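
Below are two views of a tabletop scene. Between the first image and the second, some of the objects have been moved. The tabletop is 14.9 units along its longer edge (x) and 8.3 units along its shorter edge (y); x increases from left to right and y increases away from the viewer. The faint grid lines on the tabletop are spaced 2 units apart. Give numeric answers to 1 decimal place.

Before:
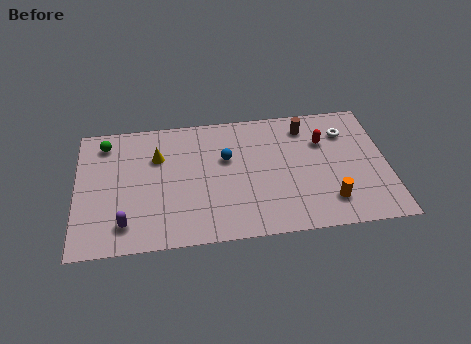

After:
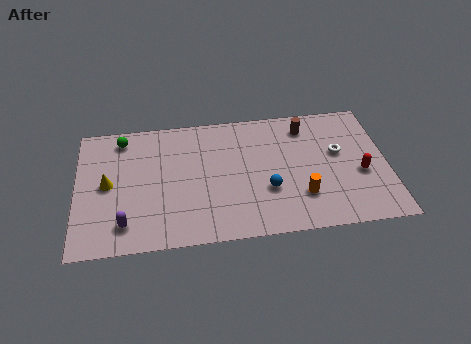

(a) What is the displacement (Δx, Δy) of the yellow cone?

(-2.4, -1.5)

The yellow cone started near (3.9, 5.7) and ended near (1.5, 4.2).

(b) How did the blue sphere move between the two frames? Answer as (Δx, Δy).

(1.9, -2.3)

From the two frames, the blue sphere sits at roughly (7.2, 5.2) before and (9.1, 2.9) after.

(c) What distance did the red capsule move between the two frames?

2.9

The red capsule was near (11.9, 5.7) before and (13.6, 3.4) after, so it travelled √(1.7² + 2.3²) ≈ 2.9 units.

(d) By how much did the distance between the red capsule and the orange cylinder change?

-0.8

Before: roughly 3.9 units apart; after: 3.1. That's 0.8 units closer together.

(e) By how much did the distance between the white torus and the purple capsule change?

-0.8

Before: roughly 11.6 units apart; after: 10.8. That's 0.8 units closer together.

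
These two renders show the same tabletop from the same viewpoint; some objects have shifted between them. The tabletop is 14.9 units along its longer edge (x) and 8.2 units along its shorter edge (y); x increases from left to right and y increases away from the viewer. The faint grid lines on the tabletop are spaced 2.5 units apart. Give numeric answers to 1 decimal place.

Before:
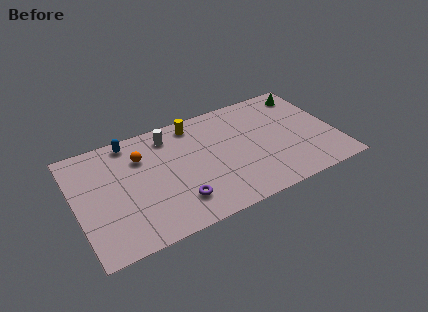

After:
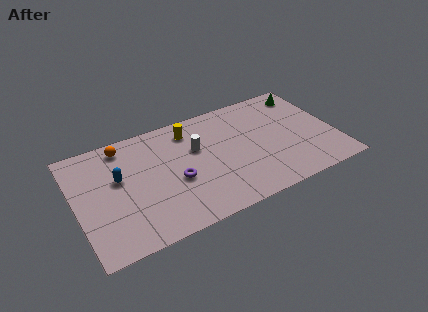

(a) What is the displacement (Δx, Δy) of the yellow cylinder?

(-0.3, -0.4)

From the two frames, the yellow cylinder sits at roughly (7.1, 7.1) before and (6.8, 6.7) after.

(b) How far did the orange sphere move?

1.5

The orange sphere moved from about (3.9, 5.9) to (3.0, 7.1), a distance of √(0.9² + 1.2²) ≈ 1.5.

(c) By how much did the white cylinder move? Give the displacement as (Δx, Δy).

(1.4, -1.6)

The white cylinder was at about (5.6, 6.8) and moved to about (7.0, 5.2).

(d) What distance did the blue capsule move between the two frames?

2.6

The blue capsule was near (3.4, 7.3) before and (2.5, 4.9) after, so it travelled √(0.9² + 2.4²) ≈ 2.6 units.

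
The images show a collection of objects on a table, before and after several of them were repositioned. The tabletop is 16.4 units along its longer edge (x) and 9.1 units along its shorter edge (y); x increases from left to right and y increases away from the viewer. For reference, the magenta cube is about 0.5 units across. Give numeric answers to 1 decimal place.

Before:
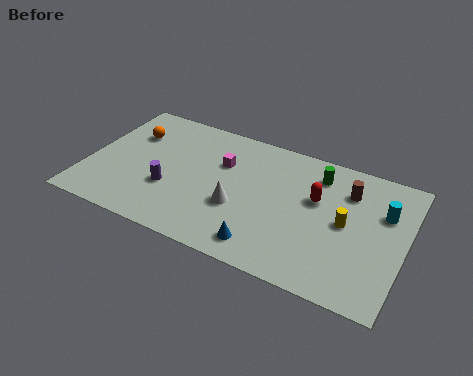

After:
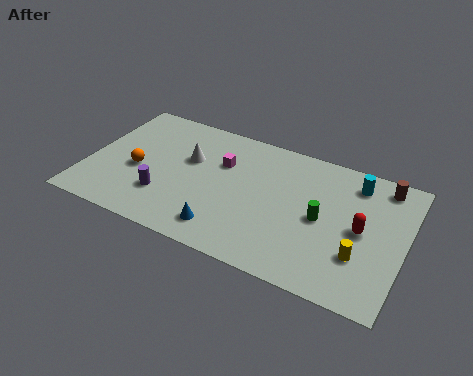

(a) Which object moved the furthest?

the white cone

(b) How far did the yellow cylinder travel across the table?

2.0

The yellow cylinder was near (13.4, 4.6) before and (14.3, 2.8) after, so it travelled √(0.9² + 1.8²) ≈ 2.0 units.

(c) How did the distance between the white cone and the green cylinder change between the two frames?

+1.8

They were about 5.4 units apart before and 7.2 after — 1.8 units further apart.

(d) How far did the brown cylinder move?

2.0

The brown cylinder moved from about (13.3, 6.8) to (15.0, 7.9), a distance of √(1.7² + 1.1²) ≈ 2.0.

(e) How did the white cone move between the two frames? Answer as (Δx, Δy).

(-2.9, 2.3)

The white cone started near (8.0, 3.4) and ended near (5.1, 5.7).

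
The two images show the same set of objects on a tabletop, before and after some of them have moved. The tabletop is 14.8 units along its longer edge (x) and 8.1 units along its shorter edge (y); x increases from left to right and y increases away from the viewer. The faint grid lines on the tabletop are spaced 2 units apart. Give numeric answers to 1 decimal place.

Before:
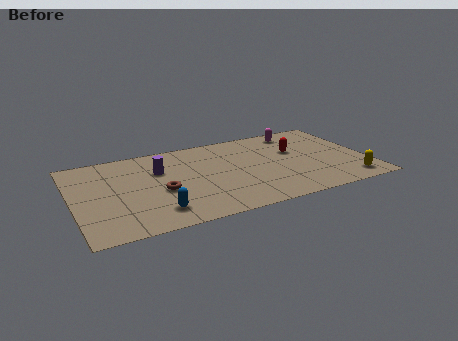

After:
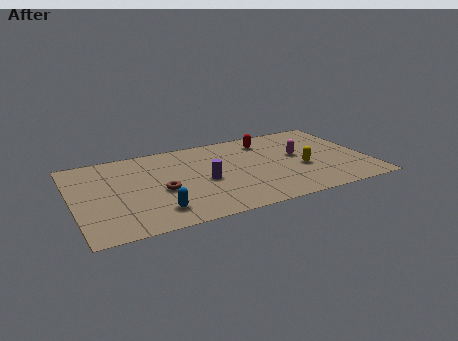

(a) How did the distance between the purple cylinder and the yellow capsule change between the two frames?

-5.2

Before: roughly 10.1 units apart; after: 4.9. That's 5.2 units closer together.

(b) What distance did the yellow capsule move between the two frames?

3.0

The yellow capsule moved from about (13.6, 1.2) to (11.4, 3.2), a distance of √(2.2² + 2.0²) ≈ 3.0.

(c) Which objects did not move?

the brown torus and the blue capsule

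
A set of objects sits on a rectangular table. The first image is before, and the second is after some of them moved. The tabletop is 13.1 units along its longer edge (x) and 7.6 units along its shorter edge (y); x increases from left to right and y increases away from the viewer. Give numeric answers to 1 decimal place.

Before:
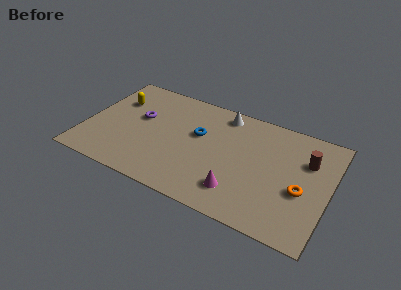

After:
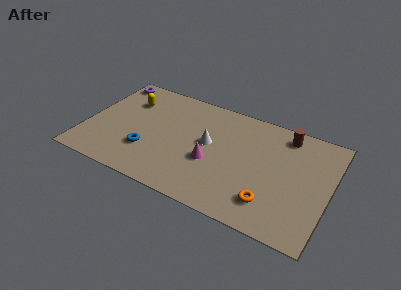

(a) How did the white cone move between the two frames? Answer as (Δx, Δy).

(-0.5, -2.4)

The white cone was at about (7.1, 6.6) and moved to about (6.6, 4.2).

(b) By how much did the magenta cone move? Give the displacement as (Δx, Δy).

(-1.6, 1.3)

The magenta cone started near (8.5, 1.7) and ended near (6.9, 3.0).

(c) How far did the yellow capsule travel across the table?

0.6

The yellow capsule moved from about (1.4, 5.3) to (2.0, 5.5), a distance of √(0.6² + 0.2²) ≈ 0.6.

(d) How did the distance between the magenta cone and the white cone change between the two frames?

-3.9

The distance was about 5.1 in the first image and 1.2 in the second, so they moved 3.9 units closer together.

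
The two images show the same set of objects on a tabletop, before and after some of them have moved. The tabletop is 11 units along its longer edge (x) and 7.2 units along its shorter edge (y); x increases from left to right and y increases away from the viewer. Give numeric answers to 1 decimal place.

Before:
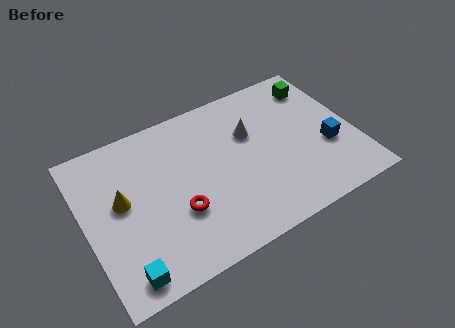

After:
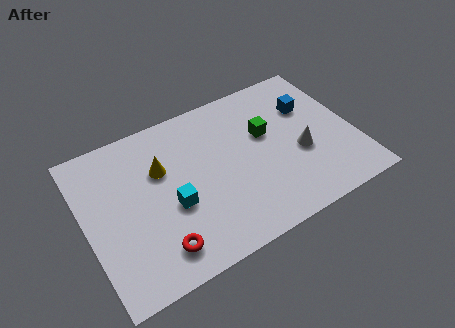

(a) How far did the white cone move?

2.5

From (6.9, 4.7) to (8.7, 2.9), the white cone covered √(1.8² + 1.8²) ≈ 2.5 units.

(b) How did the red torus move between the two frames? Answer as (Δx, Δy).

(-1.0, -1.2)

The red torus started near (3.6, 2.5) and ended near (2.6, 1.3).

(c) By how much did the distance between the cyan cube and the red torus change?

-1.1

They were about 2.9 units apart before and 1.8 after — 1.1 units closer together.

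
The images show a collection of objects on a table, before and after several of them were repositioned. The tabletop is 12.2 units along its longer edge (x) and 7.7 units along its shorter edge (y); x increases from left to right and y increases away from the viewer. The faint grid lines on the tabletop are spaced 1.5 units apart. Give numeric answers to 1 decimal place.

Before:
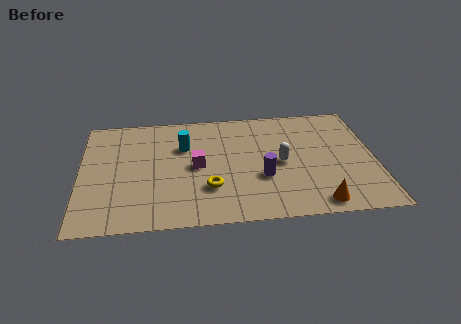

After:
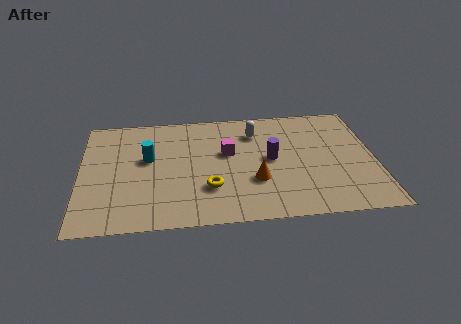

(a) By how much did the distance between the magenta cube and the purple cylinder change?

-1.0

They were about 2.9 units apart before and 1.9 after — 1.0 units closer together.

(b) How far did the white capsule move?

2.4

From (8.3, 3.7) to (7.3, 5.9), the white capsule covered √(1.0² + 2.2²) ≈ 2.4 units.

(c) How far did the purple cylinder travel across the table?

1.3

From (7.5, 2.8) to (7.9, 4.0), the purple cylinder covered √(0.4² + 1.2²) ≈ 1.3 units.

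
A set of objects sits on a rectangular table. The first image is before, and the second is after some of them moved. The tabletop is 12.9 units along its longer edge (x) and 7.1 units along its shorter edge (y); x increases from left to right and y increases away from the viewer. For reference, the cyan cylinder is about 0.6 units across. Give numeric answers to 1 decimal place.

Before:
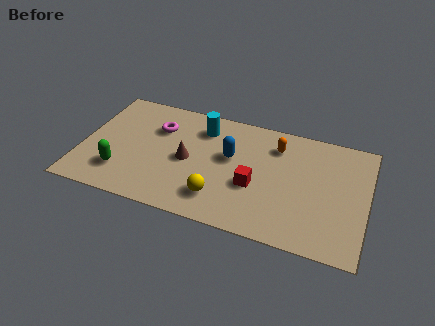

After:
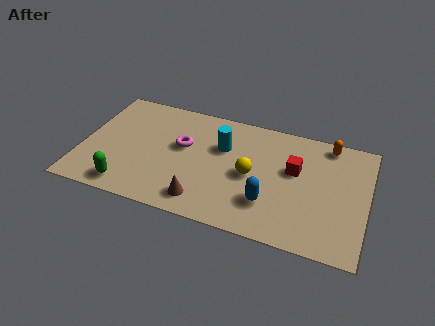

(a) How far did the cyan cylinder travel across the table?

1.3

The cyan cylinder moved from about (5.3, 5.6) to (6.3, 4.7), a distance of √(1.0² + 0.9²) ≈ 1.3.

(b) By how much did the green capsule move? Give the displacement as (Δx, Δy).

(0.4, -0.8)

The green capsule was at about (1.9, 1.8) and moved to about (2.3, 1.0).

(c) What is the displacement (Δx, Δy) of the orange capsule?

(2.3, 0.8)

The orange capsule started near (8.7, 5.5) and ended near (11.0, 6.3).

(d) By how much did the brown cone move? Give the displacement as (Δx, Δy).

(0.9, -2.2)

The brown cone was at about (4.8, 3.4) and moved to about (5.7, 1.2).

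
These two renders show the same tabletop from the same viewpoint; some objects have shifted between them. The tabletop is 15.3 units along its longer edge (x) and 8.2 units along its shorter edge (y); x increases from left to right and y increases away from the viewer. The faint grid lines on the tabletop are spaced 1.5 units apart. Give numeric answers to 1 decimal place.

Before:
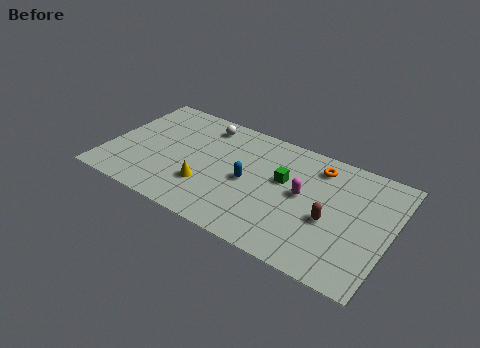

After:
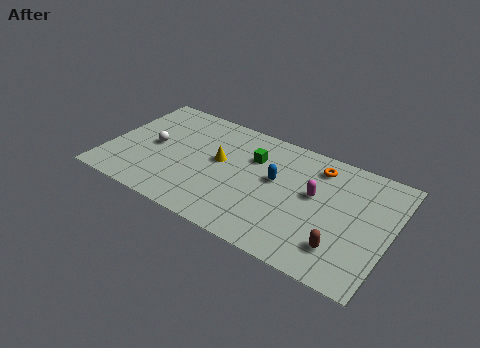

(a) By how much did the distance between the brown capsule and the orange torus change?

+1.7

They were about 3.5 units apart before and 5.2 after — 1.7 units further apart.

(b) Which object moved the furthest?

the white sphere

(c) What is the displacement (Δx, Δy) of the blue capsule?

(1.4, 0.8)

From the two frames, the blue capsule sits at roughly (7.7, 3.9) before and (9.1, 4.7) after.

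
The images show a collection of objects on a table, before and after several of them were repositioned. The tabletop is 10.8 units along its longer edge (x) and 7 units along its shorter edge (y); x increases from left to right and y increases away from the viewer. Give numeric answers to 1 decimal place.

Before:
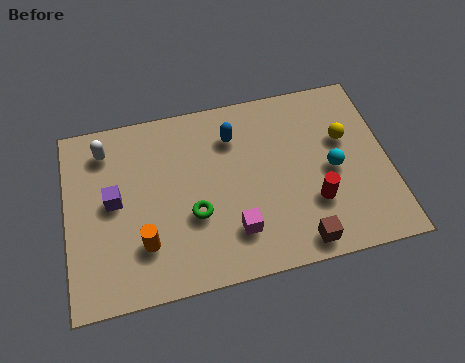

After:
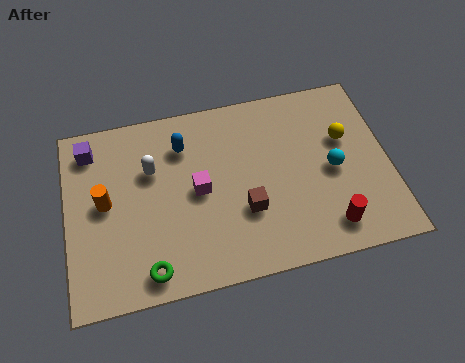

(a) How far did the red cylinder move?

1.1

From (8.2, 2.2) to (8.6, 1.2), the red cylinder covered √(0.4² + 1.0²) ≈ 1.1 units.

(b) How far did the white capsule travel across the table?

1.9

The white capsule was near (1.4, 5.7) before and (2.9, 4.6) after, so it travelled √(1.5² + 1.1²) ≈ 1.9 units.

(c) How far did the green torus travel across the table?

2.3

The green torus moved from about (4.2, 2.6) to (2.6, 0.9), a distance of √(1.6² + 1.7²) ≈ 2.3.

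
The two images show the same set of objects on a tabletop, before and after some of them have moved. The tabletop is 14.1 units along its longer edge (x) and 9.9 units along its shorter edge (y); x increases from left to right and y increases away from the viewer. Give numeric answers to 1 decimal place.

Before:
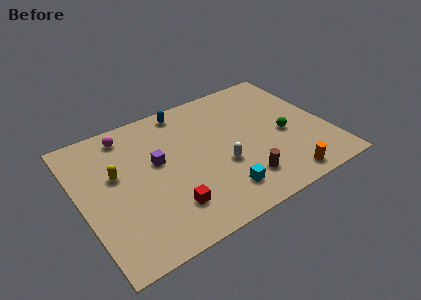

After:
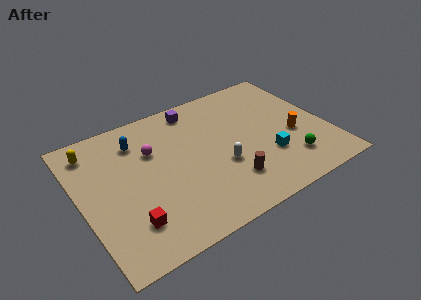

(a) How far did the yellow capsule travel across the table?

2.5

From (2.1, 5.9) to (1.1, 8.2), the yellow capsule covered √(1.0² + 2.3²) ≈ 2.5 units.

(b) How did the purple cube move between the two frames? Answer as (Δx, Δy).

(2.7, 2.9)

From the two frames, the purple cube sits at roughly (4.4, 5.7) before and (7.1, 8.6) after.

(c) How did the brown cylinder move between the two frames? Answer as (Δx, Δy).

(-0.7, 0.3)

From the two frames, the brown cylinder sits at roughly (8.7, 2.1) before and (8.0, 2.4) after.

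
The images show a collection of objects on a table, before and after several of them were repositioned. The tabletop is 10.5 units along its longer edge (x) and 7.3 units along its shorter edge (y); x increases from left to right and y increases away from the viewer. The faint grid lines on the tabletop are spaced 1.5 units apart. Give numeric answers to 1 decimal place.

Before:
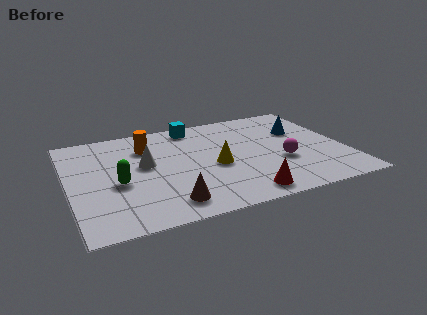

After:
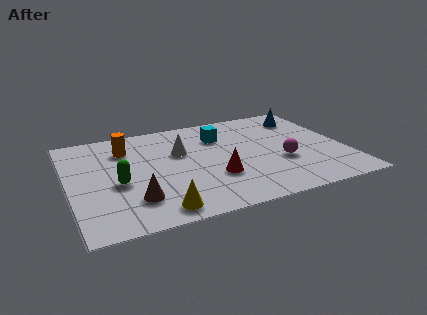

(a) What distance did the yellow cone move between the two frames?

3.3

The yellow cone moved from about (5.5, 3.2) to (3.1, 0.9), a distance of √(2.4² + 2.3²) ≈ 3.3.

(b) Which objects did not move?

the magenta sphere and the green capsule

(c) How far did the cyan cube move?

1.4

The cyan cube moved from about (5.0, 6.4) to (5.9, 5.3), a distance of √(0.9² + 1.1²) ≈ 1.4.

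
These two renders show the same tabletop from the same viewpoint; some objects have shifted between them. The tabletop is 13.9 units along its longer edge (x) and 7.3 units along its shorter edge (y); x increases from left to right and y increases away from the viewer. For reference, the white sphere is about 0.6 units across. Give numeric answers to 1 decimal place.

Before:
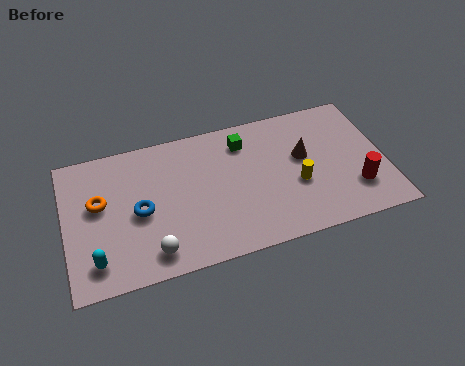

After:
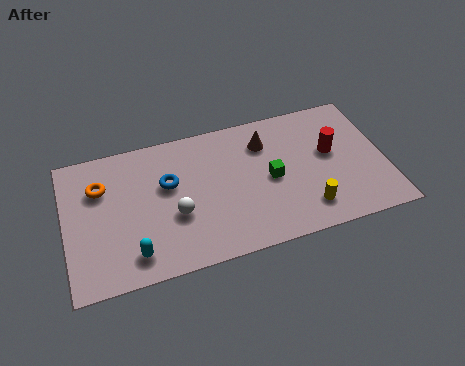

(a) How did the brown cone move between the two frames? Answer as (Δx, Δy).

(-1.6, 1.2)

The brown cone was at about (10.4, 4.3) and moved to about (8.8, 5.5).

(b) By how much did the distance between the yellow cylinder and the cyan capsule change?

-1.4

The distance was about 8.9 in the first image and 7.5 in the second, so they moved 1.4 units closer together.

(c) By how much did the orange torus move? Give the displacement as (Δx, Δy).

(0.1, 0.8)

The orange torus started near (1.5, 4.3) and ended near (1.6, 5.1).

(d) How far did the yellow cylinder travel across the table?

1.4

The yellow cylinder was near (10.0, 2.9) before and (10.3, 1.5) after, so it travelled √(0.3² + 1.4²) ≈ 1.4 units.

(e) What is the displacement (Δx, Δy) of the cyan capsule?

(1.6, -0.1)

The cyan capsule was at about (1.2, 1.4) and moved to about (2.8, 1.3).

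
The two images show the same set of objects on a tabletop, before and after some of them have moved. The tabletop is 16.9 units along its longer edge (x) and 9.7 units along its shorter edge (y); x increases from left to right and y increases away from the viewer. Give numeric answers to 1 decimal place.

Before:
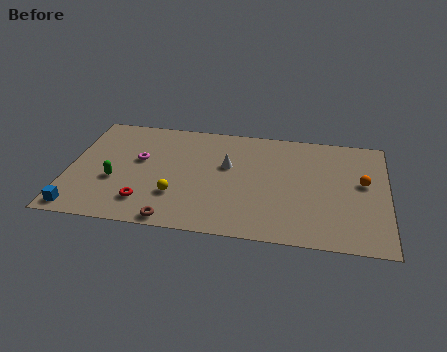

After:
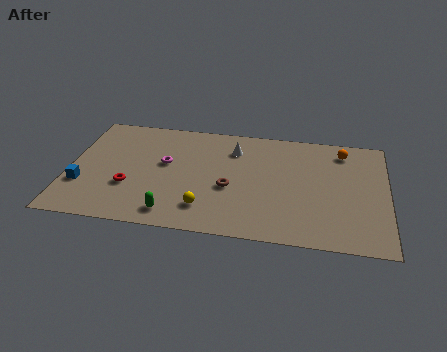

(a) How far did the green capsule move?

3.9

The green capsule was near (2.5, 3.7) before and (5.7, 1.4) after, so it travelled √(3.2² + 2.3²) ≈ 3.9 units.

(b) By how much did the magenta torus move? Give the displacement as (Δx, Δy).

(1.4, -0.1)

The magenta torus started near (3.7, 5.7) and ended near (5.1, 5.6).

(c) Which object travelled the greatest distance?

the brown torus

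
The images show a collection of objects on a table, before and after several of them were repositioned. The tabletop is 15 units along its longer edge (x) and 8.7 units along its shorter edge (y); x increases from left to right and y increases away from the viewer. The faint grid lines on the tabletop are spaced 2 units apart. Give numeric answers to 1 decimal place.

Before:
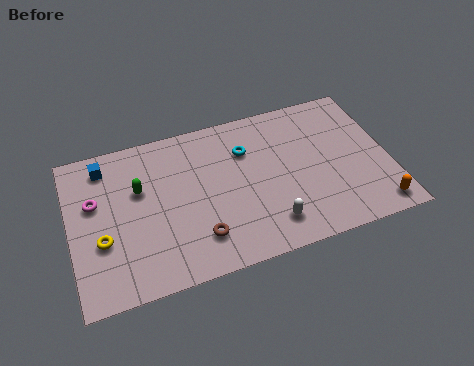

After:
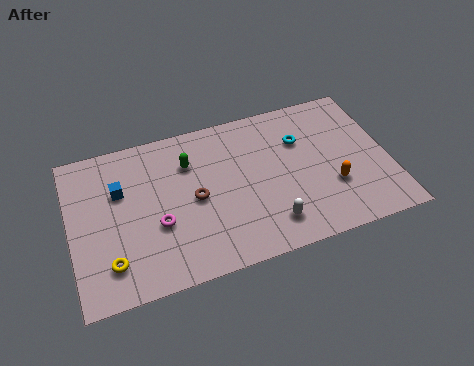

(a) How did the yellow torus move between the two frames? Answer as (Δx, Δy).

(0.3, -1.3)

The yellow torus started near (1.4, 3.2) and ended near (1.7, 1.9).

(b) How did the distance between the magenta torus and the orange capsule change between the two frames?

-5.4

The distance was about 13.6 in the first image and 8.2 in the second, so they moved 5.4 units closer together.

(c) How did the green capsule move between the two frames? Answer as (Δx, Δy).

(2.4, 0.8)

The green capsule started near (3.3, 5.5) and ended near (5.7, 6.3).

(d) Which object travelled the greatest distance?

the magenta torus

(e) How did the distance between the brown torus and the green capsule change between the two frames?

-2.2

Before: roughly 4.3 units apart; after: 2.1. That's 2.2 units closer together.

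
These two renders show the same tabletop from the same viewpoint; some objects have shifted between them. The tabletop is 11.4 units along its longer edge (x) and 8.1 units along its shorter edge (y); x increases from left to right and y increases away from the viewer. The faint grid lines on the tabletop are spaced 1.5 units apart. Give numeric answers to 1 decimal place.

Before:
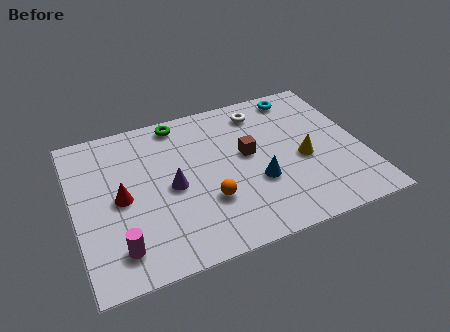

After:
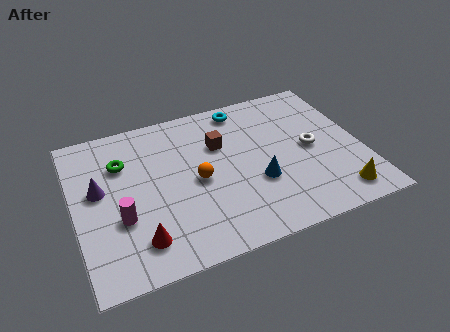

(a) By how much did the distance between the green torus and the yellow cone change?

+3.4

They were about 5.9 units apart before and 9.3 after — 3.4 units further apart.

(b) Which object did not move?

the blue cone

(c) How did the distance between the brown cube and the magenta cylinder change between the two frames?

-1.3

Before: roughly 6.2 units apart; after: 4.9. That's 1.3 units closer together.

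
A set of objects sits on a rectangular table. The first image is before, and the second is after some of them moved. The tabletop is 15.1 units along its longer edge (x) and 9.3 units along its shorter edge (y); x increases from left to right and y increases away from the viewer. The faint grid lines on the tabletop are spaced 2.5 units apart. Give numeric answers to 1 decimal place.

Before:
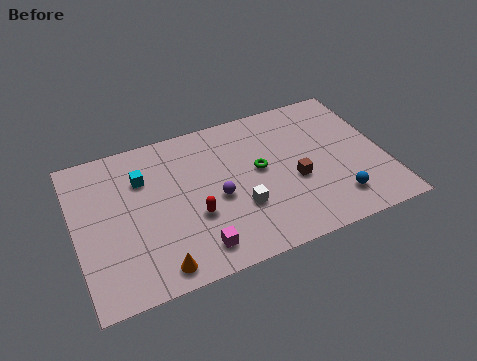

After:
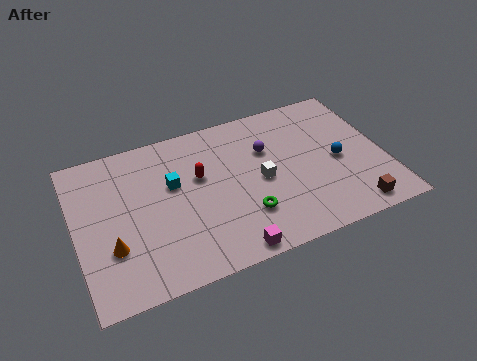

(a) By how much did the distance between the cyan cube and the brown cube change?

+1.8

The distance was about 7.7 in the first image and 9.5 in the second, so they moved 1.8 units further apart.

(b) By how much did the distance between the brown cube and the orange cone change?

+4.2

They were about 7.5 units apart before and 11.7 after — 4.2 units further apart.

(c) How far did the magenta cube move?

1.7

The magenta cube was near (5.5, 1.5) before and (7.0, 0.8) after, so it travelled √(1.5² + 0.7²) ≈ 1.7 units.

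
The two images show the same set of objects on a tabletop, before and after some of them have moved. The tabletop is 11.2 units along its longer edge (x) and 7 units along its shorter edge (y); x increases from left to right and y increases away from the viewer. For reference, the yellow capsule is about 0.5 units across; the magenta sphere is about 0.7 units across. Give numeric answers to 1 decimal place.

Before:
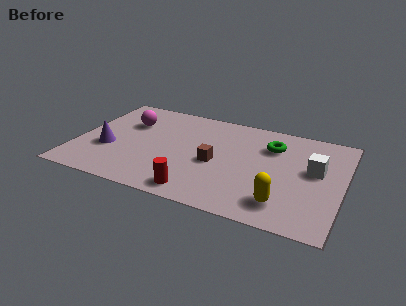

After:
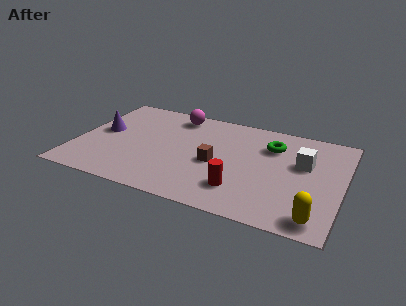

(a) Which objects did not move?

the brown cube and the green torus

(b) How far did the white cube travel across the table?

0.6

From (10.0, 4.0) to (9.5, 4.3), the white cube covered √(0.5² + 0.3²) ≈ 0.6 units.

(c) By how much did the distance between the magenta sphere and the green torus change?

-1.8

Before: roughly 6.1 units apart; after: 4.3. That's 1.8 units closer together.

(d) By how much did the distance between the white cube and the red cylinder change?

-2.0

The distance was about 5.5 in the first image and 3.5 in the second, so they moved 2.0 units closer together.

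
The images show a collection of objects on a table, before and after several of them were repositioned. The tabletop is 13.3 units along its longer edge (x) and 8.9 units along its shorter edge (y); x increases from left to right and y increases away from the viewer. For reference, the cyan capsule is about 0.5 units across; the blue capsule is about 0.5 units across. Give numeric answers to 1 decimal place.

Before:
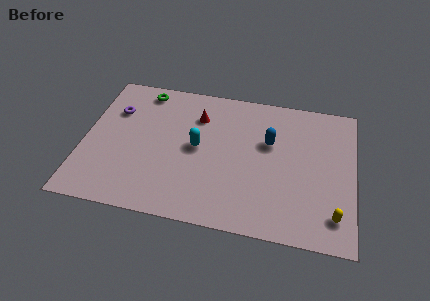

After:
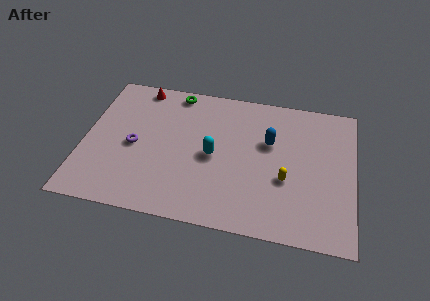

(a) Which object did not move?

the blue capsule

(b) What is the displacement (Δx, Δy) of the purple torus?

(1.1, -2.1)

The purple torus was at about (1.4, 6.2) and moved to about (2.5, 4.1).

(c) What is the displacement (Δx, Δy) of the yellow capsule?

(-2.4, 1.7)

From the two frames, the yellow capsule sits at roughly (12.4, 1.7) before and (10.0, 3.4) after.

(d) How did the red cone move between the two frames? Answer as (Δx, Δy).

(-3.0, 1.4)

The red cone was at about (5.5, 6.6) and moved to about (2.5, 8.0).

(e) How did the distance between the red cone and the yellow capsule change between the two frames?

+0.3

The distance was about 8.5 in the first image and 8.8 in the second, so they moved 0.3 units further apart.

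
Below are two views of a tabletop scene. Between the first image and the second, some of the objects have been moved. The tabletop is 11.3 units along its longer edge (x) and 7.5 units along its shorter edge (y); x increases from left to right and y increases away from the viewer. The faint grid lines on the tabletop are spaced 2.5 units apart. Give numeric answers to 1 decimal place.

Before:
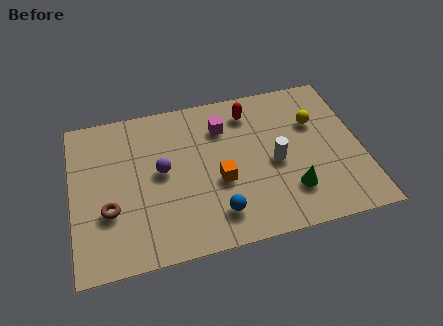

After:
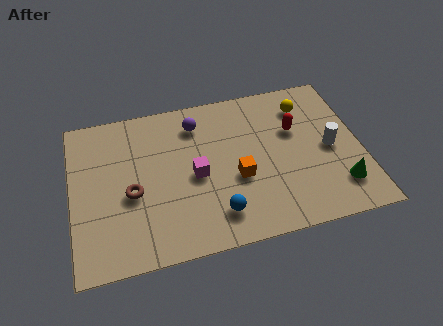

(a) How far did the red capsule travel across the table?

2.1

From (7.1, 6.1) to (8.8, 4.8), the red capsule covered √(1.7² + 1.3²) ≈ 2.1 units.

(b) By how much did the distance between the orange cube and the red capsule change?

-0.4

They were about 3.4 units apart before and 3.0 after — 0.4 units closer together.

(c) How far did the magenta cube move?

2.4

From (6.0, 5.6) to (4.8, 3.5), the magenta cube covered √(1.2² + 2.1²) ≈ 2.4 units.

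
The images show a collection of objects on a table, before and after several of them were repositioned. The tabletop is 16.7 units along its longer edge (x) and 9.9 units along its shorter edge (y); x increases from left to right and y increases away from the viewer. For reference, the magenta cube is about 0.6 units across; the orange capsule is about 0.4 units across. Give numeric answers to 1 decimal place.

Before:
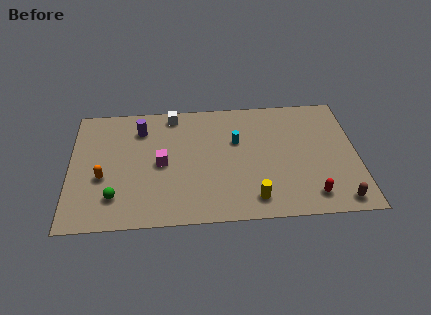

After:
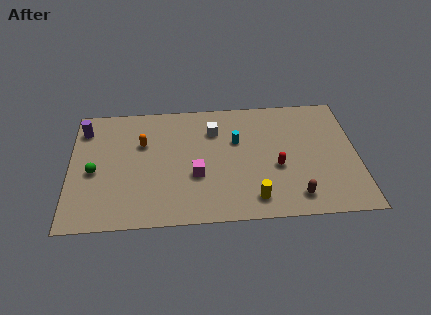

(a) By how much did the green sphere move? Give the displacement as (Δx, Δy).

(-1.2, 2.1)

From the two frames, the green sphere sits at roughly (2.6, 2.3) before and (1.4, 4.4) after.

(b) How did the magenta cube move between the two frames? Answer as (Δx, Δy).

(2.0, -1.1)

The magenta cube was at about (5.3, 4.8) and moved to about (7.3, 3.7).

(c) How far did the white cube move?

2.8

From (6.0, 8.8) to (8.4, 7.3), the white cube covered √(2.4² + 1.5²) ≈ 2.8 units.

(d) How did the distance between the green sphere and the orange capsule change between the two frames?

+1.8

They were about 1.7 units apart before and 3.5 after — 1.8 units further apart.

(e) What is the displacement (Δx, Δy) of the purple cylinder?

(-3.3, 0.2)

The purple cylinder was at about (4.1, 7.7) and moved to about (0.8, 7.9).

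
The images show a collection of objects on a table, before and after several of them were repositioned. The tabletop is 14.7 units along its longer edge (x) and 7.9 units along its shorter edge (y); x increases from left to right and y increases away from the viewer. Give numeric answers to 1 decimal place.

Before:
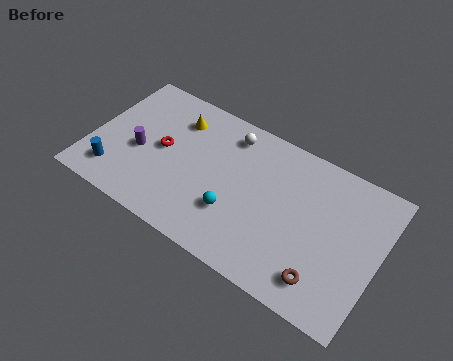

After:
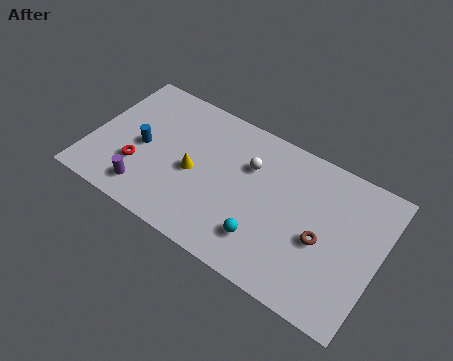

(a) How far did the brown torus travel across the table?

1.9

The brown torus was near (12.3, 1.5) before and (11.9, 3.4) after, so it travelled √(0.4² + 1.9²) ≈ 1.9 units.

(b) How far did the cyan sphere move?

1.7

From (7.6, 2.5) to (9.2, 1.9), the cyan sphere covered √(1.6² + 0.6²) ≈ 1.7 units.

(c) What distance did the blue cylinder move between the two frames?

2.4

The blue cylinder moved from about (1.5, 1.6) to (2.6, 3.7), a distance of √(1.1² + 2.1²) ≈ 2.4.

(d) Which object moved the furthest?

the yellow cone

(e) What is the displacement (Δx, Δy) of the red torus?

(-1.0, -1.6)

The red torus started near (3.6, 4.1) and ended near (2.6, 2.5).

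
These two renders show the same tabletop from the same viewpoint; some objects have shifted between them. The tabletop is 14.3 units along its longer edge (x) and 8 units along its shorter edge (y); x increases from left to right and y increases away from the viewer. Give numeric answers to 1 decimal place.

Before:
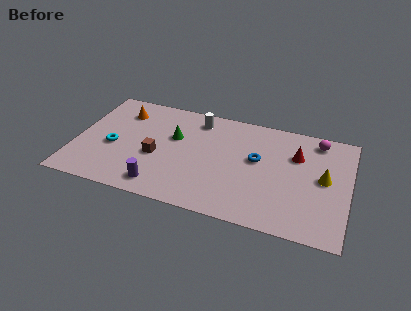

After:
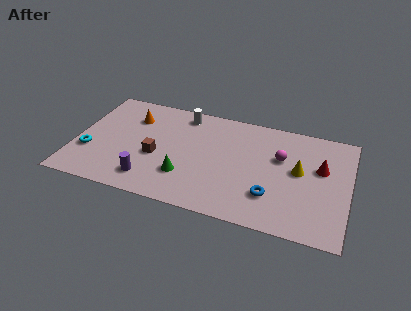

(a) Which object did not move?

the brown cube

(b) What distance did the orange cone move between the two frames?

0.7

The orange cone moved from about (2.2, 6.2) to (2.8, 5.9), a distance of √(0.6² + 0.3²) ≈ 0.7.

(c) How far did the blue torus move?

2.6

The blue torus moved from about (9.5, 4.6) to (10.4, 2.2), a distance of √(0.9² + 2.4²) ≈ 2.6.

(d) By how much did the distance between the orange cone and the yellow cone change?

-2.0

Before: roughly 11.0 units apart; after: 9.0. That's 2.0 units closer together.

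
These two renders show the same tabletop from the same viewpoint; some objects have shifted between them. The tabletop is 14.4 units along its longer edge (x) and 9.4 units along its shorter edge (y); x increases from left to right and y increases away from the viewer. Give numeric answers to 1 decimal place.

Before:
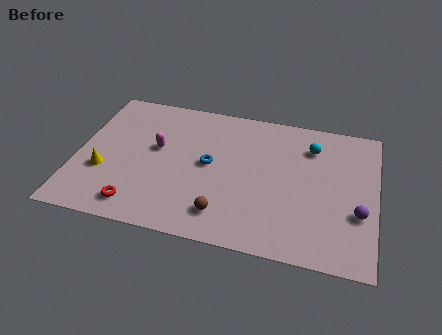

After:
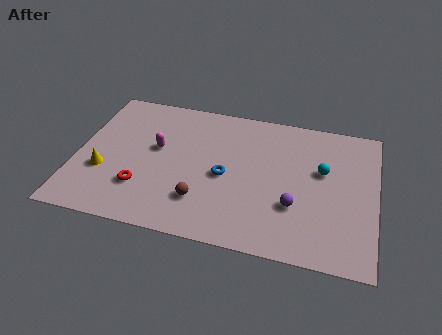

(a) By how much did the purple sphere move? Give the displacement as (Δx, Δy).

(-3.0, -0.2)

The purple sphere was at about (13.6, 3.3) and moved to about (10.6, 3.1).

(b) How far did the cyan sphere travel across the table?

1.6

The cyan sphere moved from about (11.2, 7.2) to (11.8, 5.7), a distance of √(0.6² + 1.5²) ≈ 1.6.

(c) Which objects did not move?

the yellow cone and the magenta capsule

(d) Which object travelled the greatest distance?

the purple sphere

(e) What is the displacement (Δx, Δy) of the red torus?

(0.1, 1.2)

The red torus was at about (3.2, 1.4) and moved to about (3.3, 2.6).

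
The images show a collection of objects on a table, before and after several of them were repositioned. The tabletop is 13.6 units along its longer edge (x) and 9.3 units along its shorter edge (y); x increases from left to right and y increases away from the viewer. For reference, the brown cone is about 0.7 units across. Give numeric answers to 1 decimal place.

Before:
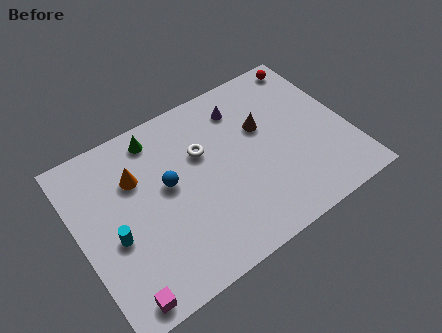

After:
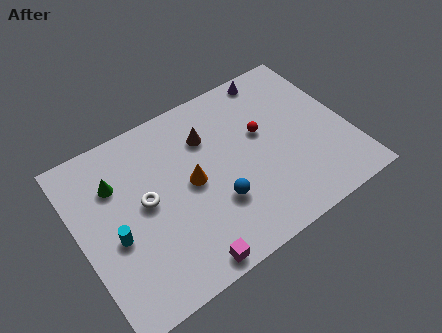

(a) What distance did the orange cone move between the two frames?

3.0

From (3.1, 6.4) to (5.6, 4.7), the orange cone covered √(2.5² + 1.7²) ≈ 3.0 units.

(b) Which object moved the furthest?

the red sphere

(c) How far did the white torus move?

3.3

The white torus moved from about (6.4, 6.0) to (3.3, 4.9), a distance of √(3.1² + 1.1²) ≈ 3.3.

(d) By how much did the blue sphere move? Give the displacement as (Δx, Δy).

(2.1, -2.2)

The blue sphere was at about (4.5, 5.2) and moved to about (6.6, 3.0).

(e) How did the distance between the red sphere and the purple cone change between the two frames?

-0.8

Before: roughly 3.9 units apart; after: 3.1. That's 0.8 units closer together.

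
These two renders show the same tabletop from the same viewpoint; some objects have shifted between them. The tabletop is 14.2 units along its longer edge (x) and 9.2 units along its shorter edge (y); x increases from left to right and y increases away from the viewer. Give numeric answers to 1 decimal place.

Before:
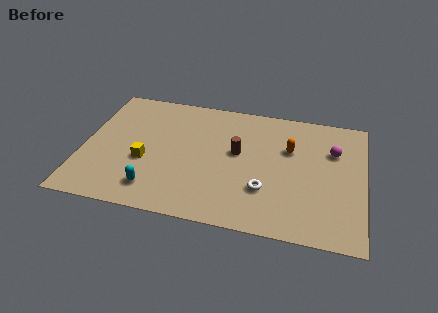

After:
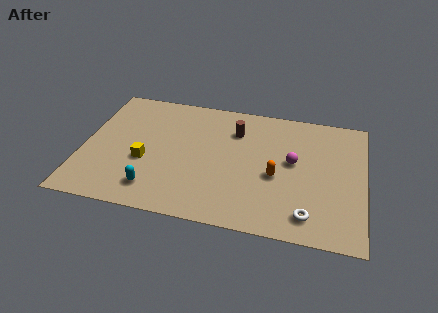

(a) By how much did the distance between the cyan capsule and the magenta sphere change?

-2.3

The distance was about 9.9 in the first image and 7.6 in the second, so they moved 2.3 units closer together.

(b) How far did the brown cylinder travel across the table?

1.6

The brown cylinder moved from about (7.8, 5.2) to (7.6, 6.8), a distance of √(0.2² + 1.6²) ≈ 1.6.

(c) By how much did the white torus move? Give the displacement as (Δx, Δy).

(2.2, -1.3)

The white torus started near (9.3, 2.8) and ended near (11.5, 1.5).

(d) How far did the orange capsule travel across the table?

2.2

From (10.4, 6.0) to (9.8, 3.9), the orange capsule covered √(0.6² + 2.1²) ≈ 2.2 units.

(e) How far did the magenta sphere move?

2.3

The magenta sphere moved from about (12.6, 6.3) to (10.6, 5.1), a distance of √(2.0² + 1.2²) ≈ 2.3.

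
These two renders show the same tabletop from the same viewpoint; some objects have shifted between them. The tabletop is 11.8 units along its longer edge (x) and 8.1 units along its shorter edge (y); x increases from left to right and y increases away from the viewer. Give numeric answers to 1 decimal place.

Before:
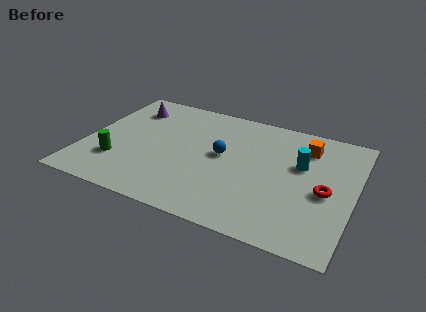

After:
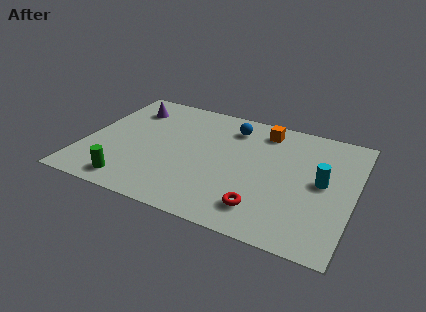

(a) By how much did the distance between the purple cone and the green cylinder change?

+1.3

Before: roughly 4.0 units apart; after: 5.3. That's 1.3 units further apart.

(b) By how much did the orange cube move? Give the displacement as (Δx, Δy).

(-1.9, 0.5)

The orange cube was at about (9.5, 6.3) and moved to about (7.6, 6.8).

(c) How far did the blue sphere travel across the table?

2.1

The blue sphere moved from about (6.0, 4.4) to (6.2, 6.5), a distance of √(0.2² + 2.1²) ≈ 2.1.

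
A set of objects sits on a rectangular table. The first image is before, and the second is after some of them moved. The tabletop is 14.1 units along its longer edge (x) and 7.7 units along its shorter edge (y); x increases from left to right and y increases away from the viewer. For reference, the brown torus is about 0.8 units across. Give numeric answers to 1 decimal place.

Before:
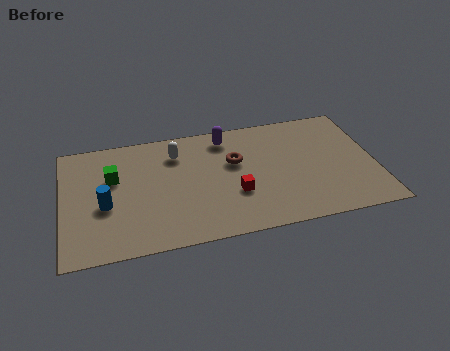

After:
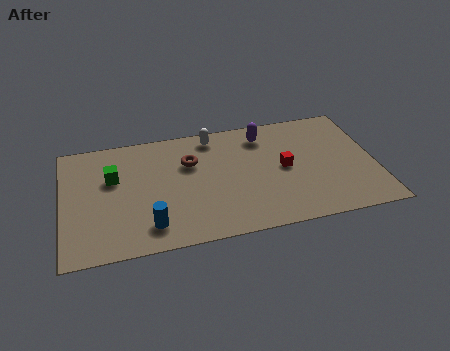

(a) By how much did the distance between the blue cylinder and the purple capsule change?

+0.7

Before: roughly 6.5 units apart; after: 7.2. That's 0.7 units further apart.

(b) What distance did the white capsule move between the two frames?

1.9

The white capsule moved from about (5.2, 5.9) to (6.9, 6.7), a distance of √(1.7² + 0.8²) ≈ 1.9.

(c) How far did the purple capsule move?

1.7

The purple capsule was near (7.5, 6.5) before and (9.2, 6.3) after, so it travelled √(1.7² + 0.2²) ≈ 1.7 units.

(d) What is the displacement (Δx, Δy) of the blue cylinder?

(1.9, -1.7)

The blue cylinder was at about (1.9, 3.2) and moved to about (3.8, 1.5).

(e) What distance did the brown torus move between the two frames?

2.0

The brown torus was near (7.8, 4.8) before and (5.8, 5.2) after, so it travelled √(2.0² + 0.4²) ≈ 2.0 units.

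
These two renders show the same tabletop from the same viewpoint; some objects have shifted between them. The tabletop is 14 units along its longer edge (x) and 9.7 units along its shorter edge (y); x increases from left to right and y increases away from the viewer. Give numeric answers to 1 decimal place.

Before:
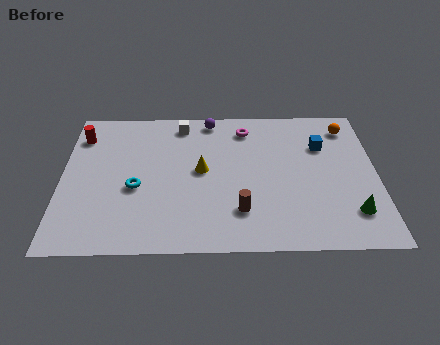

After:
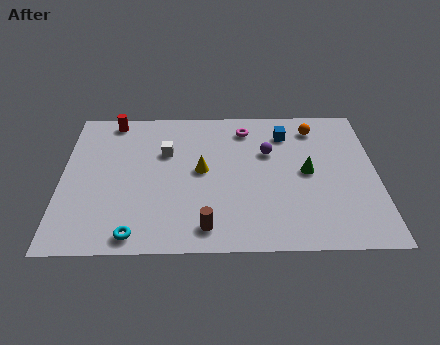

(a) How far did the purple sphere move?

3.5

The purple sphere was near (6.6, 8.7) before and (9.2, 6.3) after, so it travelled √(2.6² + 2.4²) ≈ 3.5 units.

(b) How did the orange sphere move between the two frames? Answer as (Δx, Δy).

(-1.5, 0.0)

From the two frames, the orange sphere sits at roughly (12.8, 8.0) before and (11.3, 8.0) after.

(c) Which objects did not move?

the yellow cone and the magenta torus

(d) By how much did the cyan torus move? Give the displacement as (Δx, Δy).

(0.0, -3.0)

The cyan torus started near (3.3, 4.0) and ended near (3.3, 1.0).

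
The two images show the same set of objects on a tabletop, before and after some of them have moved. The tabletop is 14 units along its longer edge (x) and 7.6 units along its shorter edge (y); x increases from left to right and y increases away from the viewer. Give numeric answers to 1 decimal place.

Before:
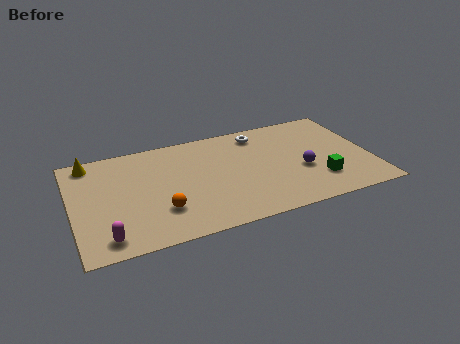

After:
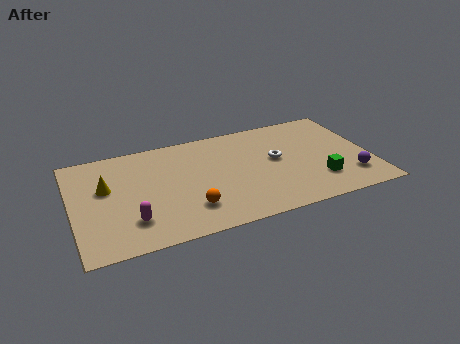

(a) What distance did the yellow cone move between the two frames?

2.2

The yellow cone moved from about (1.0, 6.7) to (1.6, 4.6), a distance of √(0.6² + 2.1²) ≈ 2.2.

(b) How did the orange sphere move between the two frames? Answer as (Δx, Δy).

(1.3, -0.3)

From the two frames, the orange sphere sits at roughly (4.0, 2.2) before and (5.3, 1.9) after.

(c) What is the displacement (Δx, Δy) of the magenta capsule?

(1.2, 0.8)

The magenta capsule was at about (1.4, 1.1) and moved to about (2.6, 1.9).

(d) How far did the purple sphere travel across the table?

2.5

The purple sphere was near (10.7, 3.0) before and (12.9, 1.8) after, so it travelled √(2.2² + 1.2²) ≈ 2.5 units.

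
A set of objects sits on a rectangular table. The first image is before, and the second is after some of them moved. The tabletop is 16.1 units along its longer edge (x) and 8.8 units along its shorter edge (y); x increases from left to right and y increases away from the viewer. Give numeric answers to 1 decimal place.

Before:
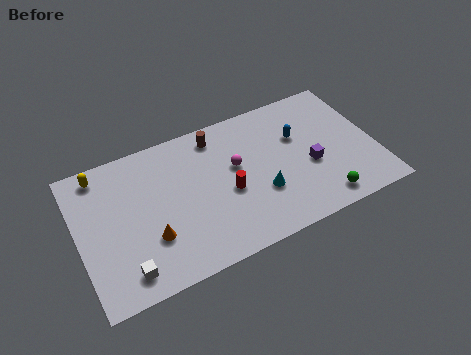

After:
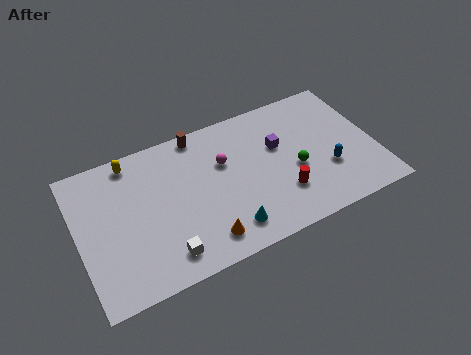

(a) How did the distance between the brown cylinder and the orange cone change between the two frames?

+0.3

Before: roughly 6.2 units apart; after: 6.5. That's 0.3 units further apart.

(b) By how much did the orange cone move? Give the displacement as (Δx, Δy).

(2.7, -1.3)

The orange cone was at about (3.7, 2.8) and moved to about (6.4, 1.5).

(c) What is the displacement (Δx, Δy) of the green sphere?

(-1.1, 2.5)

The green sphere was at about (12.8, 1.2) and moved to about (11.7, 3.7).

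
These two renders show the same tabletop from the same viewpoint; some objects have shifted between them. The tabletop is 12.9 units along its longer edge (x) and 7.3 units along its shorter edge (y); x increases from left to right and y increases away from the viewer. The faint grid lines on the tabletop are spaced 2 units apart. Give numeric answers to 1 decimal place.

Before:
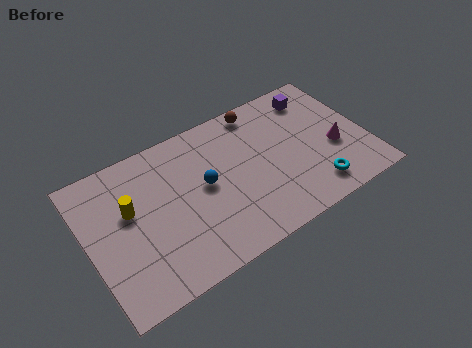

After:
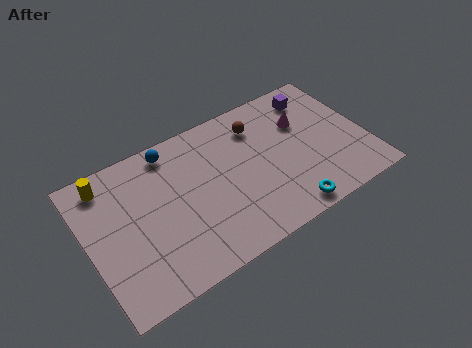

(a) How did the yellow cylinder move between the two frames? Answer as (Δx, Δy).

(-0.8, 1.8)

From the two frames, the yellow cylinder sits at roughly (2.0, 4.4) before and (1.2, 6.2) after.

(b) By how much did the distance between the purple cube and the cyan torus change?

+0.9

Before: roughly 4.8 units apart; after: 5.7. That's 0.9 units further apart.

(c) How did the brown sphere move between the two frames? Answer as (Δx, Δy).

(-0.2, -0.8)

The brown sphere started near (8.4, 6.5) and ended near (8.2, 5.7).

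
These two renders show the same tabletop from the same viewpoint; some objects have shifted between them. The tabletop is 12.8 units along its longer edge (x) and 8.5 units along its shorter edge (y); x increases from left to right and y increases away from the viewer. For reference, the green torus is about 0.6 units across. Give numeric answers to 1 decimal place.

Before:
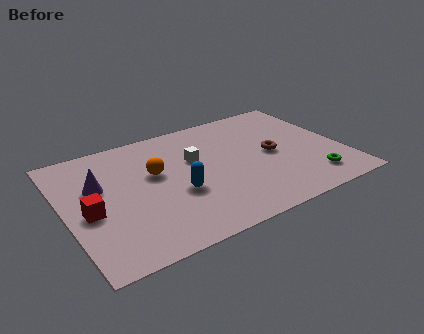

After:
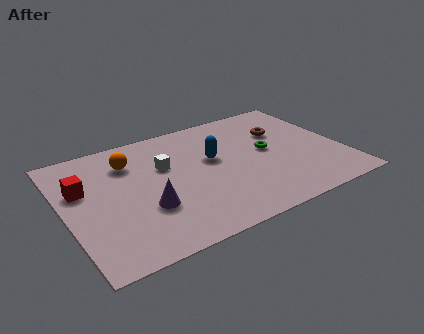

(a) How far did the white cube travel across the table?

1.4

The white cube moved from about (6.1, 5.3) to (4.7, 5.4), a distance of √(1.4² + 0.1²) ≈ 1.4.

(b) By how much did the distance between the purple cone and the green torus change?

-4.0

The distance was about 10.1 in the first image and 6.1 in the second, so they moved 4.0 units closer together.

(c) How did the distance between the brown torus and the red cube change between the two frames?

+0.8

Before: roughly 8.6 units apart; after: 9.4. That's 0.8 units further apart.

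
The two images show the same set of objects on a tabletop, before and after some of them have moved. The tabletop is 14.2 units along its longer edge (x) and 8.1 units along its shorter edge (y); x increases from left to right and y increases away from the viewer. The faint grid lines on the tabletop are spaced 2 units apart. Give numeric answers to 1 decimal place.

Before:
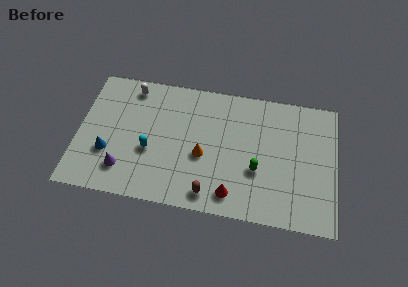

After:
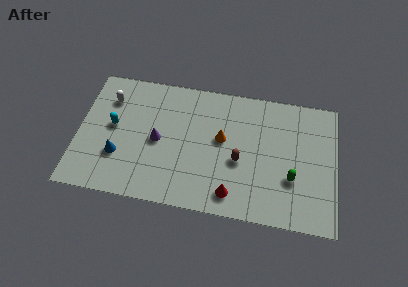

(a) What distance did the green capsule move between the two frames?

1.9

The green capsule was near (9.9, 3.0) before and (11.8, 2.8) after, so it travelled √(1.9² + 0.2²) ≈ 1.9 units.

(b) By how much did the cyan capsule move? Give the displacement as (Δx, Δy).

(-2.1, 1.2)

The cyan capsule started near (4.0, 3.2) and ended near (1.9, 4.4).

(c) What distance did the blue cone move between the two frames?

0.6

The blue cone was near (1.7, 2.7) before and (2.3, 2.6) after, so it travelled √(0.6² + 0.1²) ≈ 0.6 units.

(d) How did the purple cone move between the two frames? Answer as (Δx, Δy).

(1.8, 2.1)

The purple cone started near (2.6, 1.8) and ended near (4.4, 3.9).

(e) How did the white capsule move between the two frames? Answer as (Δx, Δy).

(-1.2, -0.9)

The white capsule was at about (2.8, 7.0) and moved to about (1.6, 6.1).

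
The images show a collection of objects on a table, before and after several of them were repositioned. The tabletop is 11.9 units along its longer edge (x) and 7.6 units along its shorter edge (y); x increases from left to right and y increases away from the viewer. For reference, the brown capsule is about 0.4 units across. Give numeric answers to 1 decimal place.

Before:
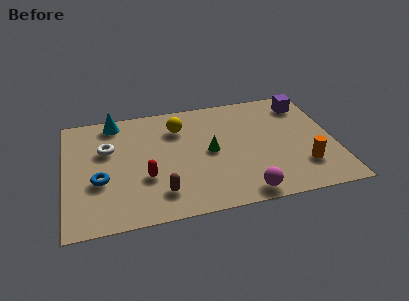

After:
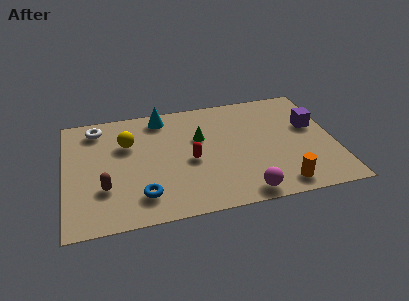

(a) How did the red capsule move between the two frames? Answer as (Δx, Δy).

(2.0, 0.7)

The red capsule started near (3.5, 2.7) and ended near (5.5, 3.4).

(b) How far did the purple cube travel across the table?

1.6

The purple cube moved from about (10.8, 6.2) to (11.0, 4.6), a distance of √(0.2² + 1.6²) ≈ 1.6.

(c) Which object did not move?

the magenta sphere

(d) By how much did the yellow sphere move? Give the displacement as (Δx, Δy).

(-2.3, -0.6)

The yellow sphere started near (5.1, 5.7) and ended near (2.8, 5.1).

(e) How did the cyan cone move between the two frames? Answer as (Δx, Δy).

(2.1, -0.1)

From the two frames, the cyan cone sits at roughly (2.3, 6.7) before and (4.4, 6.6) after.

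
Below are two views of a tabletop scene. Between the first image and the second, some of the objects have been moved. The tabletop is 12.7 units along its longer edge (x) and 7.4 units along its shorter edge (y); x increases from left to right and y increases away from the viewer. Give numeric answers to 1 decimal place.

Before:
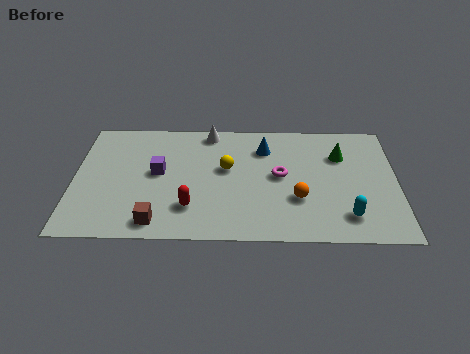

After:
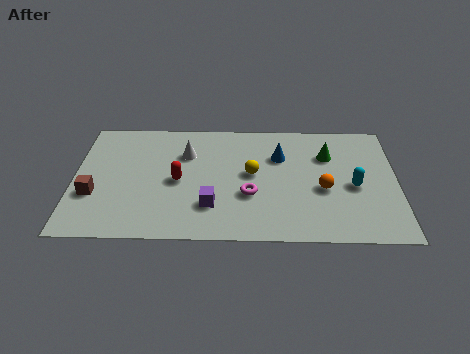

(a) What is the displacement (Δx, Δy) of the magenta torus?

(-1.2, -1.2)

From the two frames, the magenta torus sits at roughly (8.1, 3.9) before and (6.9, 2.7) after.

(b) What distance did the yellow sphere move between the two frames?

1.0

The yellow sphere moved from about (6.0, 4.3) to (7.0, 4.0), a distance of √(1.0² + 0.3²) ≈ 1.0.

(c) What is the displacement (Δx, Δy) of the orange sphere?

(1.0, 0.6)

From the two frames, the orange sphere sits at roughly (8.8, 2.5) before and (9.8, 3.1) after.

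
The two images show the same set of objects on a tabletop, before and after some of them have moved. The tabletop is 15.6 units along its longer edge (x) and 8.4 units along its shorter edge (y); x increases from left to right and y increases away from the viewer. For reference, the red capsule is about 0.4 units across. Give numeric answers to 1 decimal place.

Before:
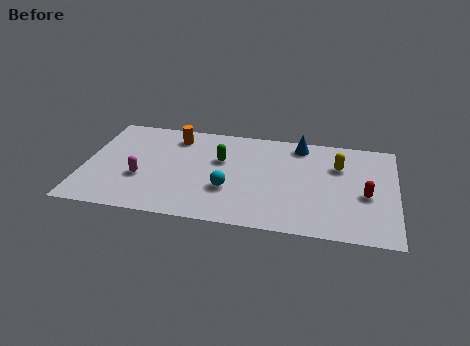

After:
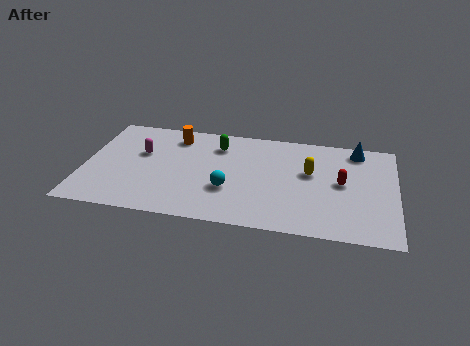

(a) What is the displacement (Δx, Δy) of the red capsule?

(-1.2, 0.8)

The red capsule was at about (14.1, 3.6) and moved to about (12.9, 4.4).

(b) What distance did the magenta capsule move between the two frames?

2.1

The magenta capsule was near (2.9, 3.1) before and (2.8, 5.2) after, so it travelled √(0.1² + 2.1²) ≈ 2.1 units.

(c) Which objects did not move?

the cyan sphere and the orange cylinder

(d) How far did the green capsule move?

1.2

The green capsule moved from about (6.8, 5.3) to (6.6, 6.5), a distance of √(0.2² + 1.2²) ≈ 1.2.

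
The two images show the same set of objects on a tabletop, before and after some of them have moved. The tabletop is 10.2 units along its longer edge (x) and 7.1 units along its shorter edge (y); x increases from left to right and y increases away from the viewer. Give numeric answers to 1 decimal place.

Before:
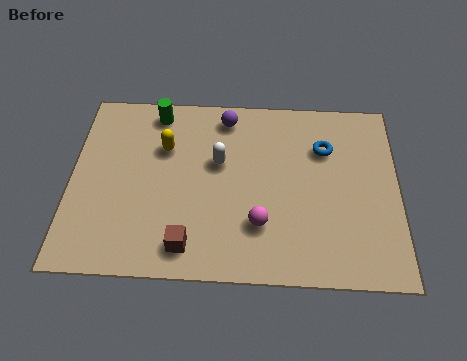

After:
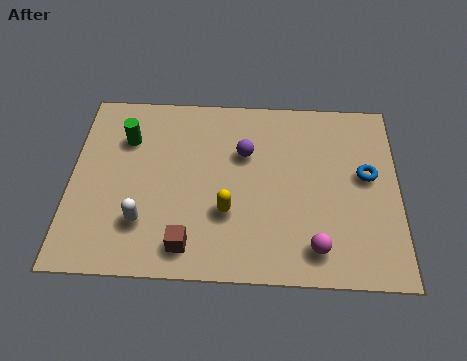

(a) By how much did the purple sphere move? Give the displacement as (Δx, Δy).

(0.6, -1.4)

The purple sphere was at about (4.8, 6.1) and moved to about (5.4, 4.7).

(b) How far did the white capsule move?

3.3

From (4.6, 4.3) to (2.3, 1.9), the white capsule covered √(2.3² + 2.4²) ≈ 3.3 units.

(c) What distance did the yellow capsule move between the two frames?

3.1

The yellow capsule was near (2.9, 4.8) before and (4.9, 2.4) after, so it travelled √(2.0² + 2.4²) ≈ 3.1 units.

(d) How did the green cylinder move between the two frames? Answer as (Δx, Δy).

(-0.9, -1.1)

The green cylinder started near (2.6, 6.2) and ended near (1.7, 5.1).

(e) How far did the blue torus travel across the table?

1.6

The blue torus moved from about (7.9, 5.0) to (9.2, 4.0), a distance of √(1.3² + 1.0²) ≈ 1.6.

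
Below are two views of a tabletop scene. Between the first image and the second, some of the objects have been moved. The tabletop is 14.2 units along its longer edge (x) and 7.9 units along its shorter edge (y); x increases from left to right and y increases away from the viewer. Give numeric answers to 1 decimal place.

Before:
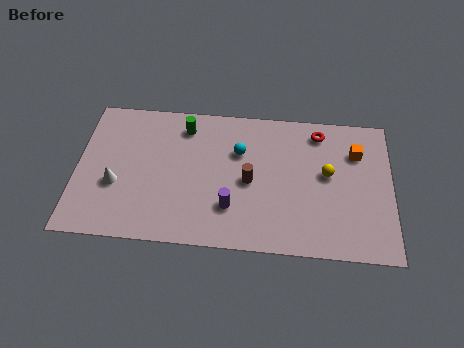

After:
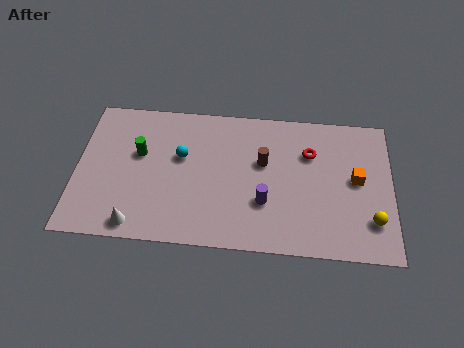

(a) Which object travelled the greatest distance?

the yellow sphere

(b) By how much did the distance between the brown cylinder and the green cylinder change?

+1.5

Before: roughly 4.1 units apart; after: 5.6. That's 1.5 units further apart.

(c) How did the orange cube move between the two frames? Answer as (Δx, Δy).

(0.0, -1.5)

The orange cube was at about (12.6, 5.7) and moved to about (12.6, 4.2).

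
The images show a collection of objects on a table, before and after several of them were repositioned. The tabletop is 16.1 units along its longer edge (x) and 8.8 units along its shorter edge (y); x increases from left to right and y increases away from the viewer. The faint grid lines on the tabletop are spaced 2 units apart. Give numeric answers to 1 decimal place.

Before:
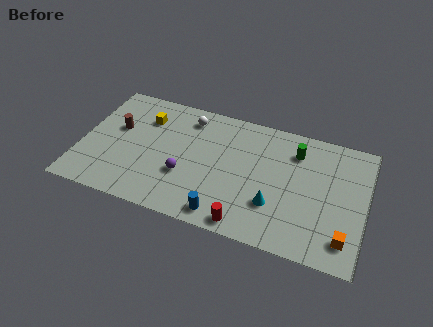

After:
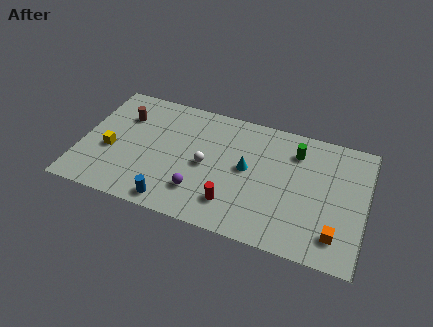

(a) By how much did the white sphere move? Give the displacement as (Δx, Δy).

(1.3, -3.1)

From the two frames, the white sphere sits at roughly (5.8, 7.3) before and (7.1, 4.2) after.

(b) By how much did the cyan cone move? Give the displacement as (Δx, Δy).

(-1.7, 2.0)

The cyan cone started near (11.1, 2.7) and ended near (9.4, 4.7).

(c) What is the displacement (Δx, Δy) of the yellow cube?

(-1.7, -2.9)

From the two frames, the yellow cube sits at roughly (3.4, 6.5) before and (1.7, 3.6) after.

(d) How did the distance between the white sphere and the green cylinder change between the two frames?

-0.7

They were about 6.2 units apart before and 5.5 after — 0.7 units closer together.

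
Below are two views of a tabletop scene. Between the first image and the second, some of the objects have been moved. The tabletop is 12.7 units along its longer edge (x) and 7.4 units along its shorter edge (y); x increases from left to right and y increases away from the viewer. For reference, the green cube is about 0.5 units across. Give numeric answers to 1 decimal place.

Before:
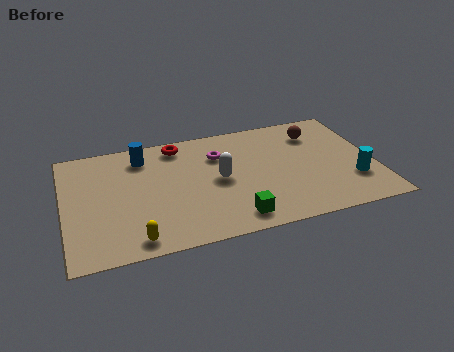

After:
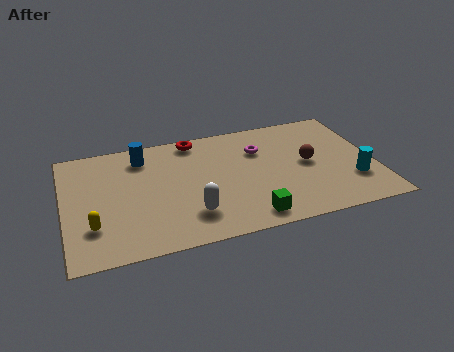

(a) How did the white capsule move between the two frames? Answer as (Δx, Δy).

(-1.3, -1.9)

The white capsule started near (6.3, 3.7) and ended near (5.0, 1.8).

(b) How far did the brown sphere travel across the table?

2.0

The brown sphere moved from about (10.5, 5.7) to (10.0, 3.8), a distance of √(0.5² + 1.9²) ≈ 2.0.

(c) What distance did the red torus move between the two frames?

0.7

The red torus moved from about (4.8, 6.4) to (5.5, 6.6), a distance of √(0.7² + 0.2²) ≈ 0.7.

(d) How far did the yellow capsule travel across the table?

2.0

The yellow capsule was near (2.7, 0.9) before and (1.1, 2.1) after, so it travelled √(1.6² + 1.2²) ≈ 2.0 units.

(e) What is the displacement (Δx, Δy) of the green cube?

(0.6, -0.1)

From the two frames, the green cube sits at roughly (6.7, 1.1) before and (7.3, 1.0) after.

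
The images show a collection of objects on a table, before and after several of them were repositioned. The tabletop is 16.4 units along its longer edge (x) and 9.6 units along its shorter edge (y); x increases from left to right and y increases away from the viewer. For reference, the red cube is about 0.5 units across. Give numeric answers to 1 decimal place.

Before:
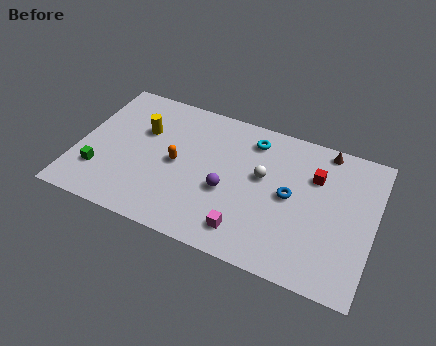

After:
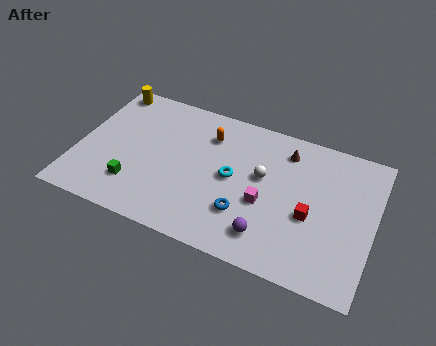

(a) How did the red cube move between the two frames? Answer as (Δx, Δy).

(0.0, -2.7)

The red cube started near (13.0, 6.7) and ended near (13.0, 4.0).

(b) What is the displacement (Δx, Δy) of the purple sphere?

(2.5, -2.0)

From the two frames, the purple sphere sits at roughly (8.4, 3.9) before and (10.9, 1.9) after.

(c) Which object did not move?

the white sphere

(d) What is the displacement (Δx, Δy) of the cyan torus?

(-0.8, -3.0)

From the two frames, the cyan torus sits at roughly (9.4, 7.9) before and (8.6, 4.9) after.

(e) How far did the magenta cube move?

2.3

From (9.7, 1.7) to (10.5, 3.9), the magenta cube covered √(0.8² + 2.2²) ≈ 2.3 units.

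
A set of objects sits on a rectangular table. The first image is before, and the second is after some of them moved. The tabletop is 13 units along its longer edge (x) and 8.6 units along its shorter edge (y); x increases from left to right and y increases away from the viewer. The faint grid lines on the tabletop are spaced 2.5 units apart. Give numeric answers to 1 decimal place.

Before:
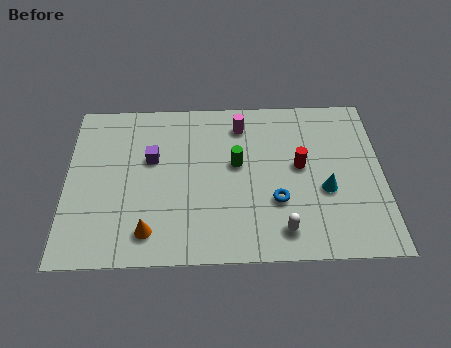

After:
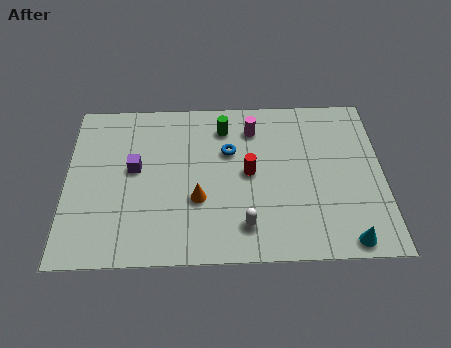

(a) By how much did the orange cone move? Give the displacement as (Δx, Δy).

(2.0, 1.6)

The orange cone started near (3.4, 1.5) and ended near (5.4, 3.1).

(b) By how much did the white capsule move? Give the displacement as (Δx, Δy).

(-1.5, 0.3)

From the two frames, the white capsule sits at roughly (8.8, 1.4) before and (7.3, 1.7) after.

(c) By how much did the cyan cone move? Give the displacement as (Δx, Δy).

(0.8, -2.6)

From the two frames, the cyan cone sits at roughly (10.6, 3.4) before and (11.4, 0.8) after.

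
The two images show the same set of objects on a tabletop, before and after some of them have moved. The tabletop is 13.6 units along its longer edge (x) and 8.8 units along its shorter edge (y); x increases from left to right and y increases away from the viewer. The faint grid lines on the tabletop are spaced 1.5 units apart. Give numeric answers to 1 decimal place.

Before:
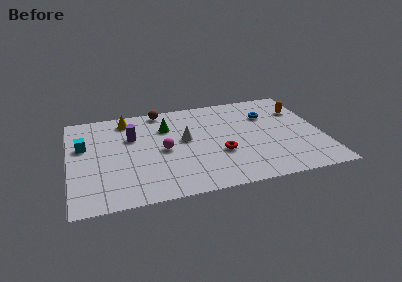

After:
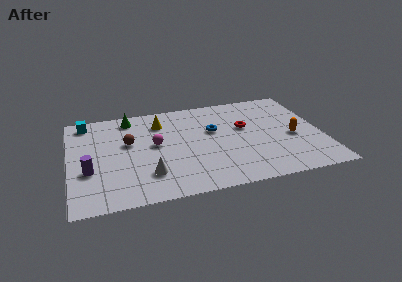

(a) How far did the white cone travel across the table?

3.4

The white cone was near (6.2, 4.9) before and (4.1, 2.2) after, so it travelled √(2.1² + 2.7²) ≈ 3.4 units.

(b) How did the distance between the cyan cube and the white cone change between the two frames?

+0.9

They were about 5.4 units apart before and 6.3 after — 0.9 units further apart.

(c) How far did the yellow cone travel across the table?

1.9

From (3.2, 7.5) to (5.0, 6.8), the yellow cone covered √(1.8² + 0.7²) ≈ 1.9 units.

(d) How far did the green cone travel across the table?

2.3

From (5.3, 6.3) to (3.4, 7.6), the green cone covered √(1.9² + 1.3²) ≈ 2.3 units.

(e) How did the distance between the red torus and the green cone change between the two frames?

+2.4

They were about 4.1 units apart before and 6.5 after — 2.4 units further apart.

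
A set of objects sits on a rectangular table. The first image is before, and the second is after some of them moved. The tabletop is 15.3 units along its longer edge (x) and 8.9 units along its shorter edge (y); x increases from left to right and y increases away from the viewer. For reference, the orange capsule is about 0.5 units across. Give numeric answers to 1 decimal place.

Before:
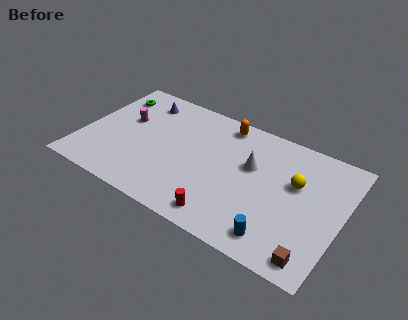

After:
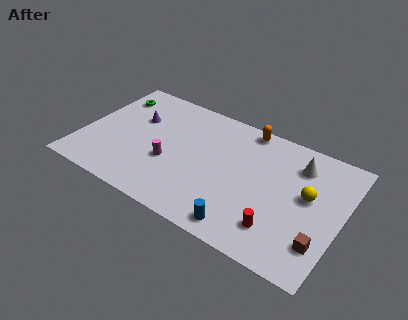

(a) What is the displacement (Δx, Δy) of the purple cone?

(-0.1, -1.5)

The purple cone started near (3.0, 7.3) and ended near (2.9, 5.8).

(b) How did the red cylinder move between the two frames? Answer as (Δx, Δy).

(3.1, 0.8)

The red cylinder was at about (8.9, 1.2) and moved to about (12.0, 2.0).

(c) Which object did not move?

the green torus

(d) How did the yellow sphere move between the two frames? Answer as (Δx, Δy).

(0.8, -0.5)

The yellow sphere was at about (12.5, 5.5) and moved to about (13.3, 5.0).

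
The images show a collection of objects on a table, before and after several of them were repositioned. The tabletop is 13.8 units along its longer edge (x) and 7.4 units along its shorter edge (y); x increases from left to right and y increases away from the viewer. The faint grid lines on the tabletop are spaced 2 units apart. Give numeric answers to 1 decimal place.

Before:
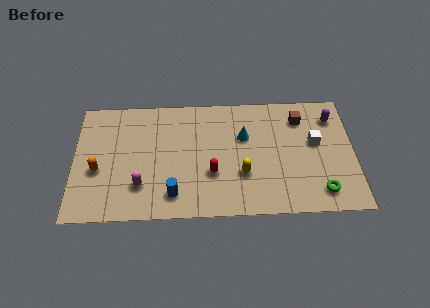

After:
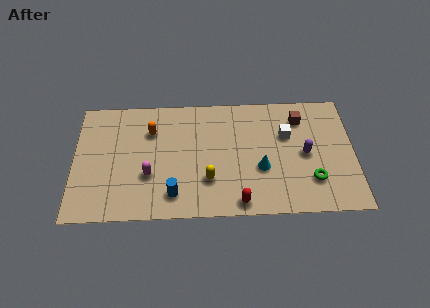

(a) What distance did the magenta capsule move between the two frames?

0.7

The magenta capsule was near (3.3, 2.0) before and (3.7, 2.6) after, so it travelled √(0.4² + 0.6²) ≈ 0.7 units.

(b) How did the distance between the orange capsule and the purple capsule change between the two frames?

-4.1

Before: roughly 11.9 units apart; after: 7.8. That's 4.1 units closer together.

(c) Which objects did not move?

the brown cube and the blue cylinder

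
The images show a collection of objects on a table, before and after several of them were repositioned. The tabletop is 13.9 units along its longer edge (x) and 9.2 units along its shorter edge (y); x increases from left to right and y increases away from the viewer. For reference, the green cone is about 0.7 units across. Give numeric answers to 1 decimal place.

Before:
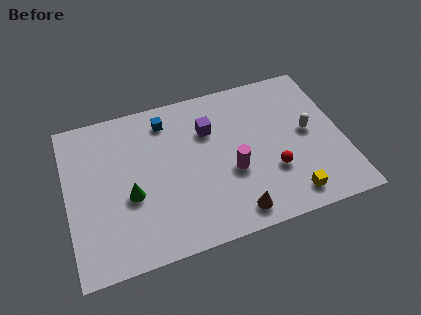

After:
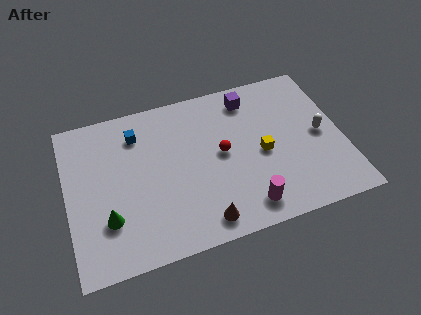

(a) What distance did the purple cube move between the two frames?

2.6

The purple cube was near (7.3, 6.4) before and (9.5, 7.7) after, so it travelled √(2.2² + 1.3²) ≈ 2.6 units.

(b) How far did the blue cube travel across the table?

1.6

The blue cube moved from about (5.2, 7.6) to (3.7, 7.2), a distance of √(1.5² + 0.4²) ≈ 1.6.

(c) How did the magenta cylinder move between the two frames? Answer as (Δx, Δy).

(0.5, -2.2)

The magenta cylinder started near (8.2, 3.6) and ended near (8.7, 1.4).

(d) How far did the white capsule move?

0.7

The white capsule was near (12.2, 4.8) before and (12.8, 4.5) after, so it travelled √(0.6² + 0.3²) ≈ 0.7 units.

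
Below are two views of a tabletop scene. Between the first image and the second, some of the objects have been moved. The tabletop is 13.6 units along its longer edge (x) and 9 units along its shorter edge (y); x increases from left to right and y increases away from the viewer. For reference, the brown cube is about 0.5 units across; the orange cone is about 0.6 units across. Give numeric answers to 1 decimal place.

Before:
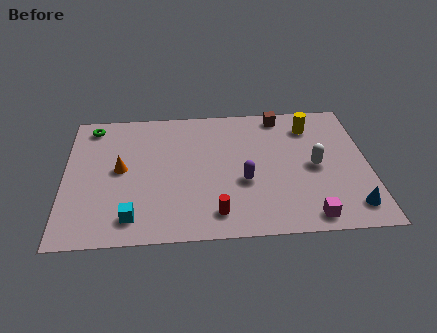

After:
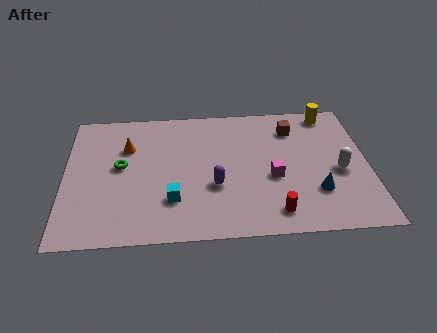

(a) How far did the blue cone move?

1.9

The blue cone was near (12.7, 1.5) before and (11.2, 2.6) after, so it travelled √(1.5² + 1.1²) ≈ 1.9 units.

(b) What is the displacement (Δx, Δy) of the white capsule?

(1.1, -0.4)

From the two frames, the white capsule sits at roughly (11.2, 4.3) before and (12.3, 3.9) after.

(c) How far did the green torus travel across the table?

3.2

The green torus moved from about (1.2, 7.8) to (2.5, 4.9), a distance of √(1.3² + 2.9²) ≈ 3.2.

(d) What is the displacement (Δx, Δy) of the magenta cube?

(-1.5, 2.7)

The magenta cube started near (10.8, 1.0) and ended near (9.3, 3.7).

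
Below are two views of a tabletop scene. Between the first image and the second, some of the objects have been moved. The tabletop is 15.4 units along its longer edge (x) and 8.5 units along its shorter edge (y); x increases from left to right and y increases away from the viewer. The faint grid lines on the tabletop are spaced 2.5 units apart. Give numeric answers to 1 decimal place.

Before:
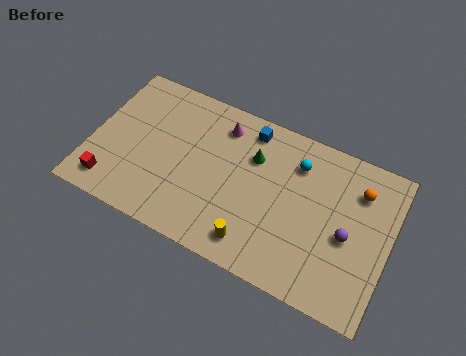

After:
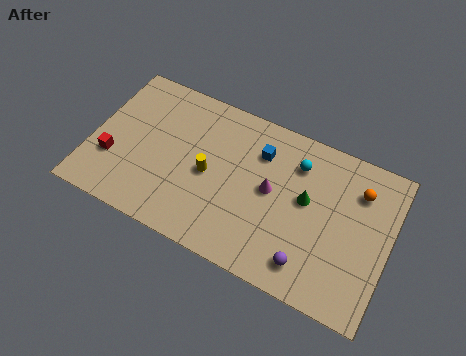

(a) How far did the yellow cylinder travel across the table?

3.7

The yellow cylinder was near (8.8, 1.4) before and (6.1, 4.0) after, so it travelled √(2.7² + 2.6²) ≈ 3.7 units.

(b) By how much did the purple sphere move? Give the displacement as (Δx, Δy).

(-1.7, -2.3)

The purple sphere started near (13.3, 3.8) and ended near (11.6, 1.5).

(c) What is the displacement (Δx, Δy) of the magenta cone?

(2.9, -2.4)

From the two frames, the magenta cone sits at roughly (6.4, 6.9) before and (9.3, 4.5) after.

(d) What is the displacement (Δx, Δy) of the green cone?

(2.9, -1.1)

The green cone was at about (8.2, 5.9) and moved to about (11.1, 4.8).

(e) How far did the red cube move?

1.4

From (1.3, 1.4) to (1.2, 2.8), the red cube covered √(0.1² + 1.4²) ≈ 1.4 units.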